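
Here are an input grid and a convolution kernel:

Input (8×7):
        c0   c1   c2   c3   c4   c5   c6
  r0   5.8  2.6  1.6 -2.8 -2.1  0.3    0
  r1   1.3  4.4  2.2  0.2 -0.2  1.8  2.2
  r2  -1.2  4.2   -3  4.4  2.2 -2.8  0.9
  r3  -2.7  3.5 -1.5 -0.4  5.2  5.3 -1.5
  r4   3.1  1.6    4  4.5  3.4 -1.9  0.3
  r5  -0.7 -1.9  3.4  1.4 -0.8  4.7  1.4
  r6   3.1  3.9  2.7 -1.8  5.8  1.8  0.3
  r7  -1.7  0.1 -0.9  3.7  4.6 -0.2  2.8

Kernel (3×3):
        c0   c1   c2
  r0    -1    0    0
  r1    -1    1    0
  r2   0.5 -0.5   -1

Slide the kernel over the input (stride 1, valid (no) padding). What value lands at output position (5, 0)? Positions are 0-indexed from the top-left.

The receptive field on the input at this output position is [-0.7 -1.9 3.4 / 3.1 3.9 2.7 / -1.7 0.1 -0.9]. Elementwise product with the kernel and sum: -0.7·-1 + 3.1·-1 + 3.9·1 + -1.7·0.5 + 0.1·-0.5 + -0.9·-1.

1.5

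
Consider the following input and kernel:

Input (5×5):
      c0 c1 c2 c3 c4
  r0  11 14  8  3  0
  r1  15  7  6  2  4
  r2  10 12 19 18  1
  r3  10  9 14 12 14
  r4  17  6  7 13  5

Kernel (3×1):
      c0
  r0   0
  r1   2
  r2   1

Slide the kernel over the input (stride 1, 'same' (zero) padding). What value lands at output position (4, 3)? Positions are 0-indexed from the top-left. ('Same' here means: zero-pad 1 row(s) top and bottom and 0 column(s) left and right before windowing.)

The receptive field on the zero-padded input at this output position is [12 / 13 / 0]. Elementwise product with the kernel and sum: 13·2 + 0·1.

26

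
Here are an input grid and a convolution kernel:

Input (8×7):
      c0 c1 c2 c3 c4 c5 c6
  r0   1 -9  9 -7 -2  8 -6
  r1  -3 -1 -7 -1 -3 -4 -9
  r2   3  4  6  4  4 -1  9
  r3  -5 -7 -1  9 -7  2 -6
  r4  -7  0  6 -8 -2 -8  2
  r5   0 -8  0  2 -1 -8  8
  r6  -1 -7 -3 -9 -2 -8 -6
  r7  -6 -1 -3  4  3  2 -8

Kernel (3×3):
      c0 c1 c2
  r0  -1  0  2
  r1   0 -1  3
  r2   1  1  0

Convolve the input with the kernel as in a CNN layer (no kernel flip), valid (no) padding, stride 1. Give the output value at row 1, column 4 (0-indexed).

8

The receptive field on the input at this output position is [-3 -4 -9 / 4 -1 9 / -7 2 -6]. Elementwise product with the kernel and sum: -3·-1 + -9·2 + -1·-1 + 9·3 + -7·1 + 2·1.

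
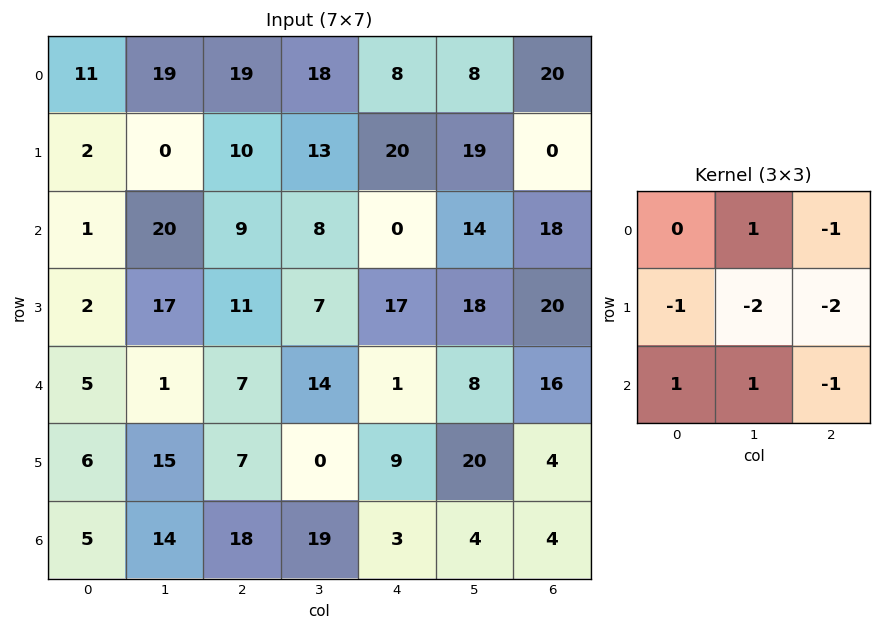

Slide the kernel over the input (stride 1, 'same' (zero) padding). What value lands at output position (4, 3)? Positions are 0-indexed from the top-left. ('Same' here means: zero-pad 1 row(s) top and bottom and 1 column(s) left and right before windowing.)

-49

The receptive field on the zero-padded input at this output position is [11 7 17 / 7 14 1 / 7 0 9]. Elementwise product with the kernel and sum: 7·1 + 17·-1 + 7·-1 + 14·-2 + 1·-2 + 7·1 + 0·1 + 9·-1.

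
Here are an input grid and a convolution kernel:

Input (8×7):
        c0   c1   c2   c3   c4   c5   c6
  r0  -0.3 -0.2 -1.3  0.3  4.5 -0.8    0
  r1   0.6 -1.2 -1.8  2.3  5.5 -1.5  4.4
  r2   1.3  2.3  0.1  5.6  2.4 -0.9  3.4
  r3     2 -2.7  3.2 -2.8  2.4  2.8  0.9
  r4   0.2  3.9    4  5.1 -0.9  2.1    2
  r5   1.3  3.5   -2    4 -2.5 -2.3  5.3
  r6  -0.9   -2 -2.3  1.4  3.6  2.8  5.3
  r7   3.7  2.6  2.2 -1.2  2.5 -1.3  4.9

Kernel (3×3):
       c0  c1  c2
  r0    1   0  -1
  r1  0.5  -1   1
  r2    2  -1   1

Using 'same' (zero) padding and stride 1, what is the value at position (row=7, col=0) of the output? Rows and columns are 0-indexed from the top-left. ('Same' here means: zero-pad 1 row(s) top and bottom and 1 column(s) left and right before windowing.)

The receptive field on the zero-padded input at this output position is [0 -0.9 -2 / 0 3.7 2.6 / 0 0 0]. Elementwise product with the kernel and sum: 0·1 + -2·-1 + 0·0.5 + 3.7·-1 + 2.6·1 + 0·2 + 0·-1 + 0·1.

0.9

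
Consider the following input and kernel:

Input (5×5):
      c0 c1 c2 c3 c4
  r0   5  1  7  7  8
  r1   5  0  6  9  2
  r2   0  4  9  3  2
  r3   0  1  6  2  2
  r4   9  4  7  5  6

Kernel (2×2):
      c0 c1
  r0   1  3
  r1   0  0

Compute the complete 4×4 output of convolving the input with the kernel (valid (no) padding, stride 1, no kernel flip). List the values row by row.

Output[0,0]: The receptive field on the input at this output position is [5 1 / 5 0]. Elementwise product with the kernel and sum: 5·1 + 1·3.

8 22 28 31
5 18 33 15
12 31 18 9
3 19 12 8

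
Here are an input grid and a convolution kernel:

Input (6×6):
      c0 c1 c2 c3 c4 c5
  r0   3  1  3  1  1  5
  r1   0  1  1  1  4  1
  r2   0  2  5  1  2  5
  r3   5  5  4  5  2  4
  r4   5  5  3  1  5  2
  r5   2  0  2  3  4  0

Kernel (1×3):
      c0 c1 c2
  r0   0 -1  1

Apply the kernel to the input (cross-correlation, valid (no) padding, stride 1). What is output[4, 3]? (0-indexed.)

-3

The receptive field on the input at this output position is [1 5 2]. Elementwise product with the kernel and sum: 5·-1 + 2·1.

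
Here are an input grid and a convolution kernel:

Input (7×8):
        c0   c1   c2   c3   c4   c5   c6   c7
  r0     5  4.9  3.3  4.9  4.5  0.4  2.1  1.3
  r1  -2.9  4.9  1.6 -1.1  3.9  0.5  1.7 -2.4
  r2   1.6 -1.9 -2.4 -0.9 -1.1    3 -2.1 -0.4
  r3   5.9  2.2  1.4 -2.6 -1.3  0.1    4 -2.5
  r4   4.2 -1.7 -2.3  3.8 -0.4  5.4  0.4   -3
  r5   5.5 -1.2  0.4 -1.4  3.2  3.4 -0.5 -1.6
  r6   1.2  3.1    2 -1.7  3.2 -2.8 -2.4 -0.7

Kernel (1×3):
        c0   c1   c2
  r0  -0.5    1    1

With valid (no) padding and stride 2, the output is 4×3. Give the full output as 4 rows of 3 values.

Output[0,0]: The receptive field on the input at this output position is [5 4.9 3.3]. Elementwise product with the kernel and sum: 5·-0.5 + 4.9·1 + 3.3·1.

5.7 7.75 0.25
-5.1 -0.8 1.45
-6.1 4.55 6
4.5 0.5 -6.8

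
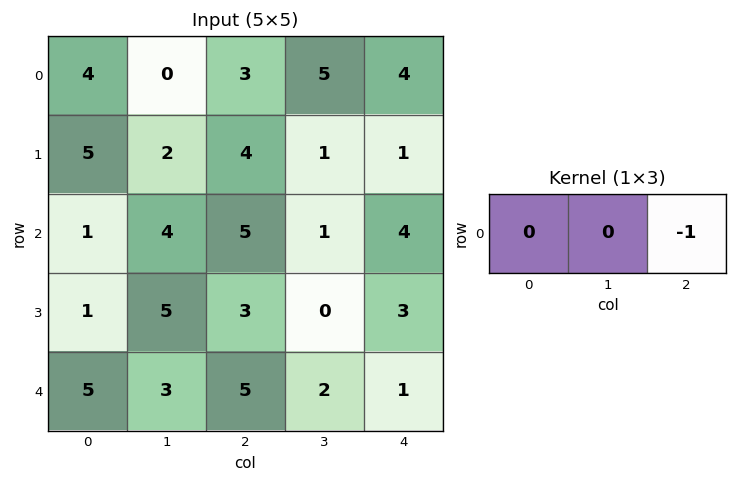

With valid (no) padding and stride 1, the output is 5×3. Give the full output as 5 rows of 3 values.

Output[0,0]: The receptive field on the input at this output position is [4 0 3]. Elementwise product with the kernel and sum: 3·-1.

-3 -5 -4
-4 -1 -1
-5 -1 -4
-3 0 -3
-5 -2 -1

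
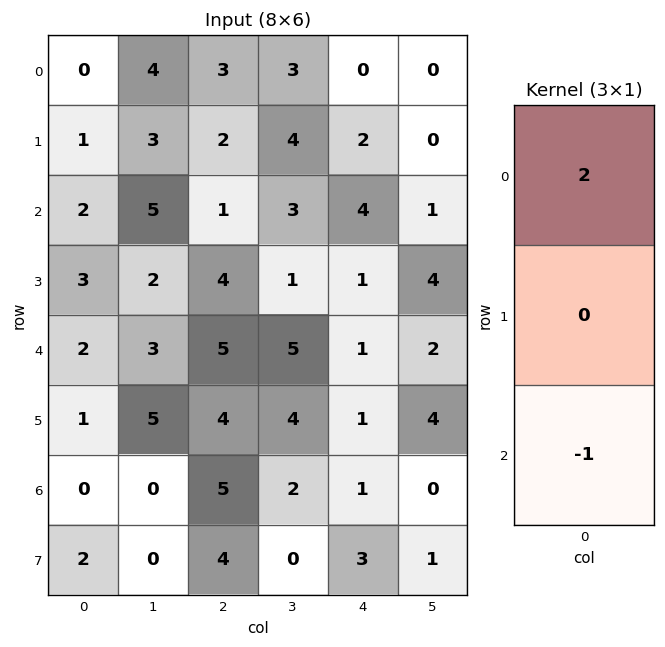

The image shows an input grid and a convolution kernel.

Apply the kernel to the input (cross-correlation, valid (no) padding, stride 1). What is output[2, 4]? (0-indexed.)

The receptive field on the input at this output position is [4 / 1 / 1]. Elementwise product with the kernel and sum: 4·2 + 1·-1.

7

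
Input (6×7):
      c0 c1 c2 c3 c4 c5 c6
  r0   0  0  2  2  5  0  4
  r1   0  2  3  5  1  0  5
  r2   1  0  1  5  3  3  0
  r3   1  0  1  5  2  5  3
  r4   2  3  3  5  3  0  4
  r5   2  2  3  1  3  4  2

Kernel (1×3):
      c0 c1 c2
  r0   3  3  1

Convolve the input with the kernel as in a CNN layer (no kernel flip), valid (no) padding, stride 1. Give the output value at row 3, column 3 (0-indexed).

The receptive field on the input at this output position is [5 2 5]. Elementwise product with the kernel and sum: 5·3 + 2·3 + 5·1.

26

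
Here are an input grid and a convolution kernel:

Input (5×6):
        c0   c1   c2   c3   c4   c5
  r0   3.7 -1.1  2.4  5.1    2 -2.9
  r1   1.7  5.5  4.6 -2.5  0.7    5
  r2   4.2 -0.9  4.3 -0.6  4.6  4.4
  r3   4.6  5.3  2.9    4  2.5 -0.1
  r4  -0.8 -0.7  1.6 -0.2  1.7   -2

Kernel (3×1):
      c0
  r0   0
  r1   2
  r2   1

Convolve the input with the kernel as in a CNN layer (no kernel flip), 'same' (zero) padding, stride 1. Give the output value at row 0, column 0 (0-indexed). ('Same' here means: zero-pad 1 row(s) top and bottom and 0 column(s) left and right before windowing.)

9.1

The receptive field on the zero-padded input at this output position is [0 / 3.7 / 1.7]. Elementwise product with the kernel and sum: 3.7·2 + 1.7·1.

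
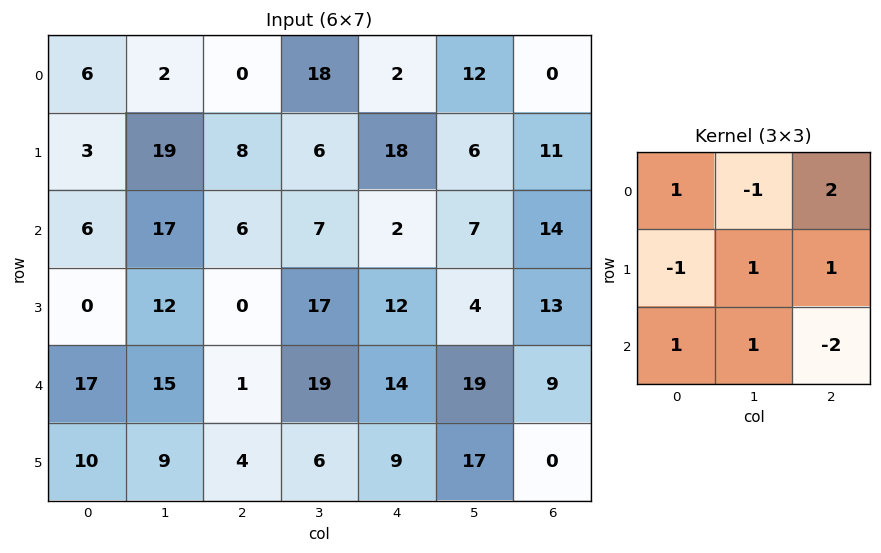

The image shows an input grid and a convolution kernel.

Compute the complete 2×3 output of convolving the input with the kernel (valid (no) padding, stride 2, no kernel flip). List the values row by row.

39 11 -30
43 24 43

Output[0,0]: The receptive field on the input at this output position is [6 2 0 / 3 19 8 / 6 17 6]. Elementwise product with the kernel and sum: 6·1 + 2·-1 + 0·2 + 3·-1 + 19·1 + 8·1 + 6·1 + 17·1 + 6·-2.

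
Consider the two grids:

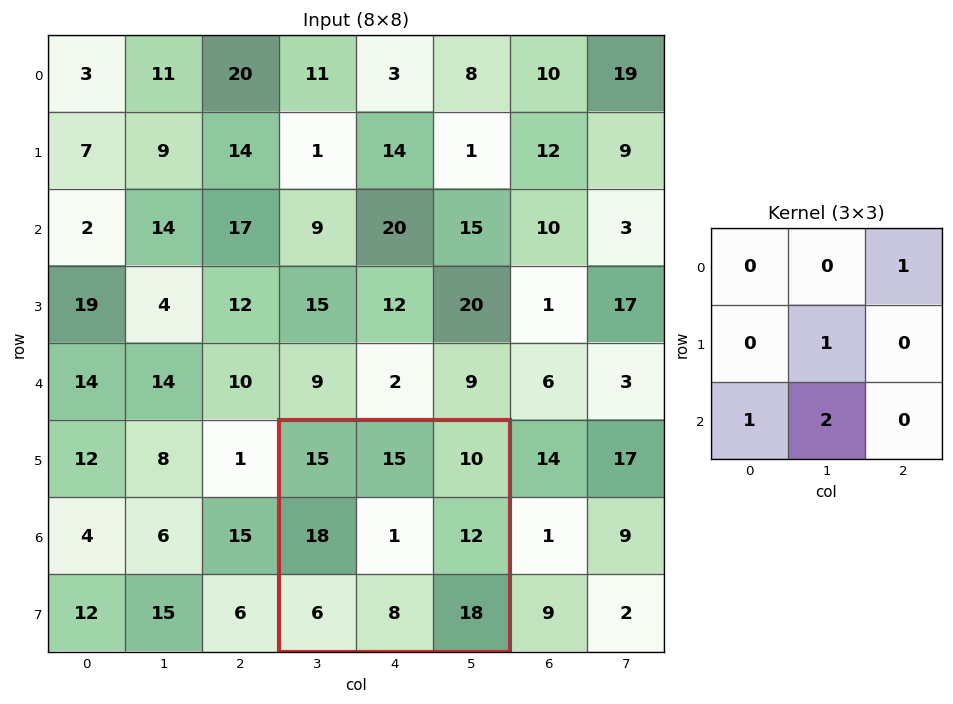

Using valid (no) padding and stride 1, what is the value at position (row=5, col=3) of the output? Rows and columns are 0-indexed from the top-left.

33

The receptive field on the input at this output position is [15 15 10 / 18 1 12 / 6 8 18]. Elementwise product with the kernel and sum: 10·1 + 1·1 + 6·1 + 8·2.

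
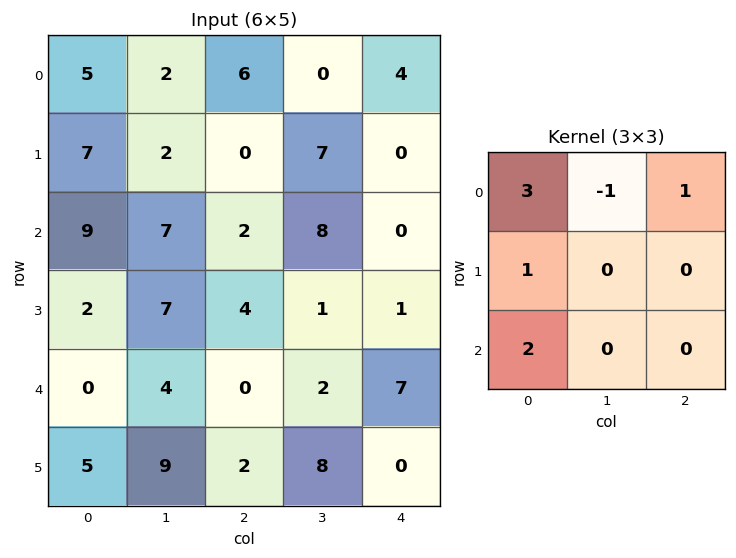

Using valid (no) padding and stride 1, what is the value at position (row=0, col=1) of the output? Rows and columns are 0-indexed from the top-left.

The receptive field on the input at this output position is [2 6 0 / 2 0 7 / 7 2 8]. Elementwise product with the kernel and sum: 2·3 + 6·-1 + 0·1 + 2·1 + 7·2.

16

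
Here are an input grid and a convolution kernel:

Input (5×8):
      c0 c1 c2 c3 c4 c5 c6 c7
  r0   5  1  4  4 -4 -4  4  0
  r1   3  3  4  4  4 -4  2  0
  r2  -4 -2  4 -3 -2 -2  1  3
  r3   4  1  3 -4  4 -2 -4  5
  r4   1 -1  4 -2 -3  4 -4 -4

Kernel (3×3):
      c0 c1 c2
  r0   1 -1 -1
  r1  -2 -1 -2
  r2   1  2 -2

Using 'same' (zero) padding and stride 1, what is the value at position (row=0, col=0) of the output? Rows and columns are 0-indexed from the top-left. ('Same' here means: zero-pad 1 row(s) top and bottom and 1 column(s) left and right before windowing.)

The receptive field on the zero-padded input at this output position is [0 0 0 / 0 5 1 / 0 3 3]. Elementwise product with the kernel and sum: 0·1 + 0·-1 + 0·-1 + 0·-2 + 5·-1 + 1·-2 + 0·1 + 3·2 + 3·-2.

-7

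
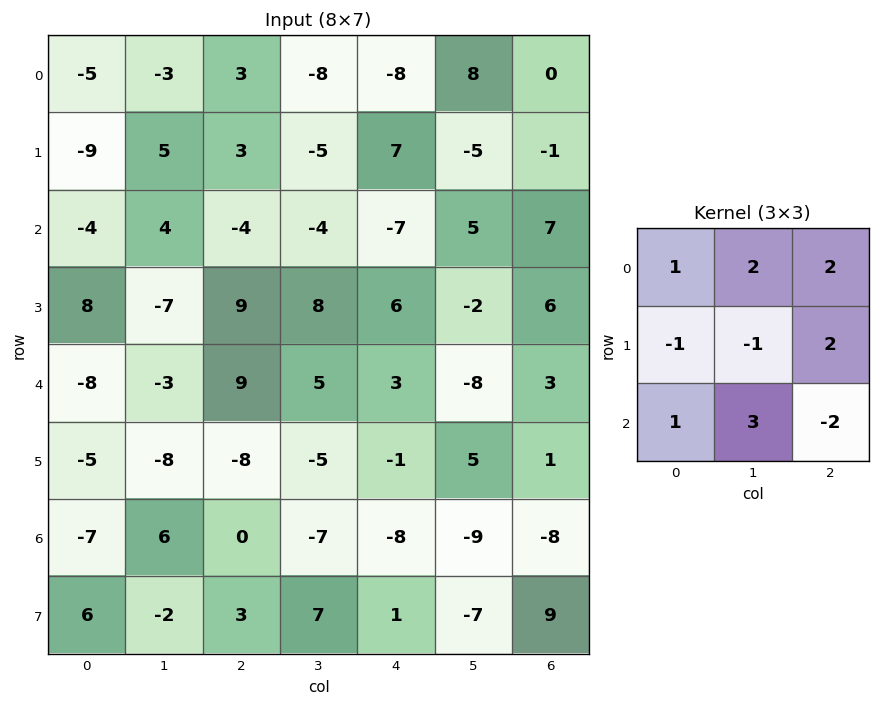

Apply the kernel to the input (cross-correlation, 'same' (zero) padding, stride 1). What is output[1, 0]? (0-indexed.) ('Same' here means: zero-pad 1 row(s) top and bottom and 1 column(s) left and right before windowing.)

-17

The receptive field on the zero-padded input at this output position is [0 -5 -3 / 0 -9 5 / 0 -4 4]. Elementwise product with the kernel and sum: 0·1 + -5·2 + -3·2 + 0·-1 + -9·-1 + 5·2 + 0·1 + -4·3 + 4·-2.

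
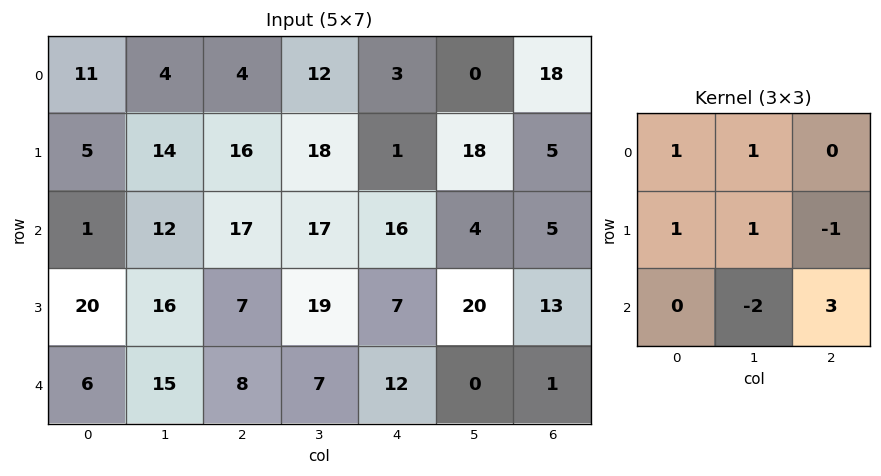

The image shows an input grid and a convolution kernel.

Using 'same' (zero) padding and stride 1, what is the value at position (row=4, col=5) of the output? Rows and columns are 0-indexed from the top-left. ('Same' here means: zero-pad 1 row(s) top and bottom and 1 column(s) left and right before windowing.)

38

The receptive field on the zero-padded input at this output position is [7 20 13 / 12 0 1 / 0 0 0]. Elementwise product with the kernel and sum: 7·1 + 20·1 + 12·1 + 0·1 + 1·-1 + 0·-2 + 0·3.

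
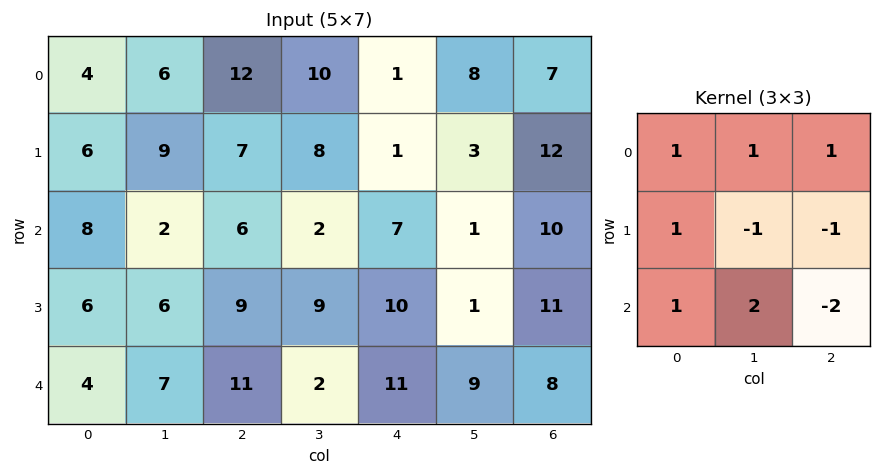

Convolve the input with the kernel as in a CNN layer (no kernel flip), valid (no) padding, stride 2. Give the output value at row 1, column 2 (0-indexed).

The receptive field on the input at this output position is [7 1 10 / 10 1 11 / 11 9 8]. Elementwise product with the kernel and sum: 7·1 + 1·1 + 10·1 + 10·1 + 1·-1 + 11·-1 + 11·1 + 9·2 + 8·-2.

29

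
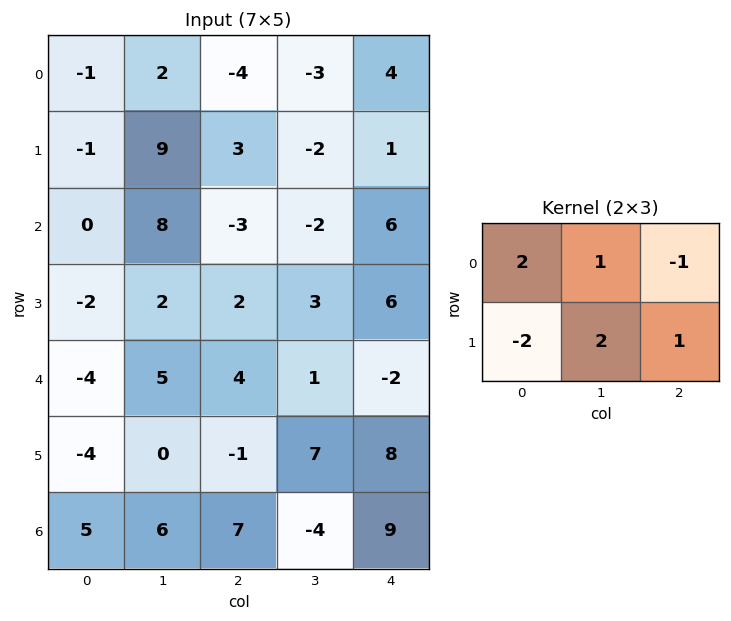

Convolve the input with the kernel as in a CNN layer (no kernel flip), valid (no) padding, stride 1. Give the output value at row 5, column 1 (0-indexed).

The receptive field on the input at this output position is [0 -1 7 / 6 7 -4]. Elementwise product with the kernel and sum: 0·2 + -1·1 + 7·-1 + 6·-2 + 7·2 + -4·1.

-10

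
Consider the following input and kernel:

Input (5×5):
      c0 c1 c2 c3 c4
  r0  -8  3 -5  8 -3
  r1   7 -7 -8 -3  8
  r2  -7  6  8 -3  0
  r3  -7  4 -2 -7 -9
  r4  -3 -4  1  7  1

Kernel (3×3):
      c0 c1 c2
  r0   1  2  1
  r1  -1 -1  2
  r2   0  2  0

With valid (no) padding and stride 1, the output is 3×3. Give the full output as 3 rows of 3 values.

Output[0,0]: The receptive field on the input at this output position is [-8 3 -5 / 7 -7 -8 / -7 6 8]. Elementwise product with the kernel and sum: -8·1 + 3·2 + -5·1 + 7·-1 + -7·-1 + -8·2 + 6·2.

-11 26 29
10 -50 -25
4 5 7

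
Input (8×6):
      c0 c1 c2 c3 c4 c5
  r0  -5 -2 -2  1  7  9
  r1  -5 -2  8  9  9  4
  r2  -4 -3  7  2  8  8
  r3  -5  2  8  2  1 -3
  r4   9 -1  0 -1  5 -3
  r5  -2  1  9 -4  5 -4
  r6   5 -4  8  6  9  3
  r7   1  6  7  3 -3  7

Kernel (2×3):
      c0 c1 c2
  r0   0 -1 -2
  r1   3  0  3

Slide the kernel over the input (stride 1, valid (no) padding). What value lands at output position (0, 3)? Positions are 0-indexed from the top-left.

The receptive field on the input at this output position is [1 7 9 / 9 9 4]. Elementwise product with the kernel and sum: 7·-1 + 9·-2 + 9·3 + 4·3.

14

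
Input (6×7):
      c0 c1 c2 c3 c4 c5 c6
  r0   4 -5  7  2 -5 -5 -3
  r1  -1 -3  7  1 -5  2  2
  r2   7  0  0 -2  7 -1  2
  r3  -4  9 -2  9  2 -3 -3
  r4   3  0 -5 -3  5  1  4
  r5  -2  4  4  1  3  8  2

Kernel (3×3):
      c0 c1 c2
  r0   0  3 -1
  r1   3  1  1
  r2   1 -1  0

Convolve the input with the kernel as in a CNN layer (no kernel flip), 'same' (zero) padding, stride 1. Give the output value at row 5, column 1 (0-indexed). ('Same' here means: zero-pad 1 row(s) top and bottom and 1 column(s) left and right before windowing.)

7

The receptive field on the zero-padded input at this output position is [3 0 -5 / -2 4 4 / 0 0 0]. Elementwise product with the kernel and sum: 0·3 + -5·-1 + -2·3 + 4·1 + 4·1 + 0·1 + 0·-1.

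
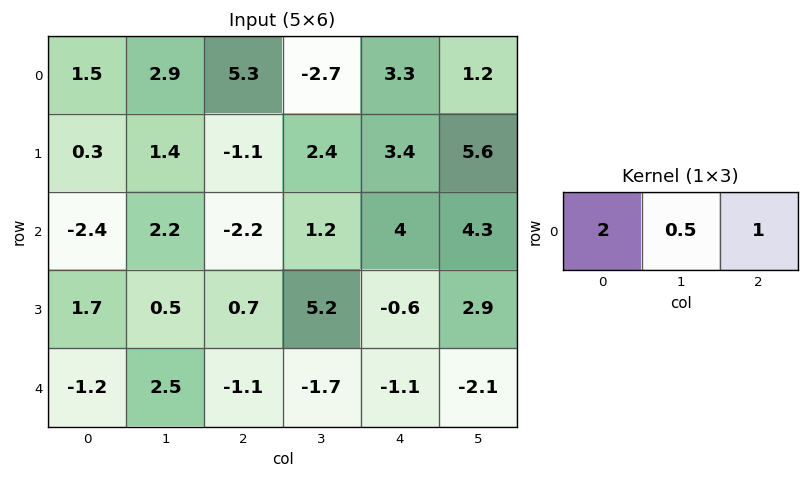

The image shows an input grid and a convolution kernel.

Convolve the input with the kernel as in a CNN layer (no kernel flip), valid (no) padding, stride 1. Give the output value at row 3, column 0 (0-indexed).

4.35

The receptive field on the input at this output position is [1.7 0.5 0.7]. Elementwise product with the kernel and sum: 1.7·2 + 0.5·0.5 + 0.7·1.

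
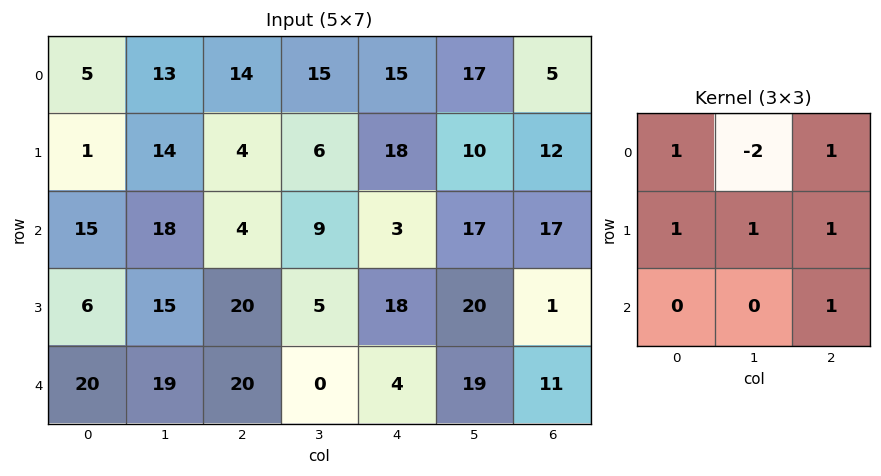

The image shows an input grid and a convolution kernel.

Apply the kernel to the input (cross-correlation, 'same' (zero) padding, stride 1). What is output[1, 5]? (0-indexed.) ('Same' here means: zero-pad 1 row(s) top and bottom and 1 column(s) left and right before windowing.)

43

The receptive field on the zero-padded input at this output position is [15 17 5 / 18 10 12 / 3 17 17]. Elementwise product with the kernel and sum: 15·1 + 17·-2 + 5·1 + 18·1 + 10·1 + 12·1 + 17·1.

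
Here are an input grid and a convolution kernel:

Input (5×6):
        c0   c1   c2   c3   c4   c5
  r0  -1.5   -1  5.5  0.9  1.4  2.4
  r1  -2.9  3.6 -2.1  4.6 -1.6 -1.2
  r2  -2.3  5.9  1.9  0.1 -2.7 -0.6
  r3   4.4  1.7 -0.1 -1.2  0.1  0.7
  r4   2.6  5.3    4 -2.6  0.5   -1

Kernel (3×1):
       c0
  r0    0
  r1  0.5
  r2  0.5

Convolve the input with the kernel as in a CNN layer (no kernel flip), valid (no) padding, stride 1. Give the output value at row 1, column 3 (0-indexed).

-0.55

The receptive field on the input at this output position is [4.6 / 0.1 / -1.2]. Elementwise product with the kernel and sum: 0.1·0.5 + -1.2·0.5.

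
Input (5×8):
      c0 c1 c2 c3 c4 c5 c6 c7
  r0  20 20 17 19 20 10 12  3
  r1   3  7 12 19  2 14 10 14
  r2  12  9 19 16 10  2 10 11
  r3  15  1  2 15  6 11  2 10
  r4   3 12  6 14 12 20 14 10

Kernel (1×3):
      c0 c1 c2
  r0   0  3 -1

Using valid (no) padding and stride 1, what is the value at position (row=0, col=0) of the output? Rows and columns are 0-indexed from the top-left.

43

The receptive field on the input at this output position is [20 20 17]. Elementwise product with the kernel and sum: 20·3 + 17·-1.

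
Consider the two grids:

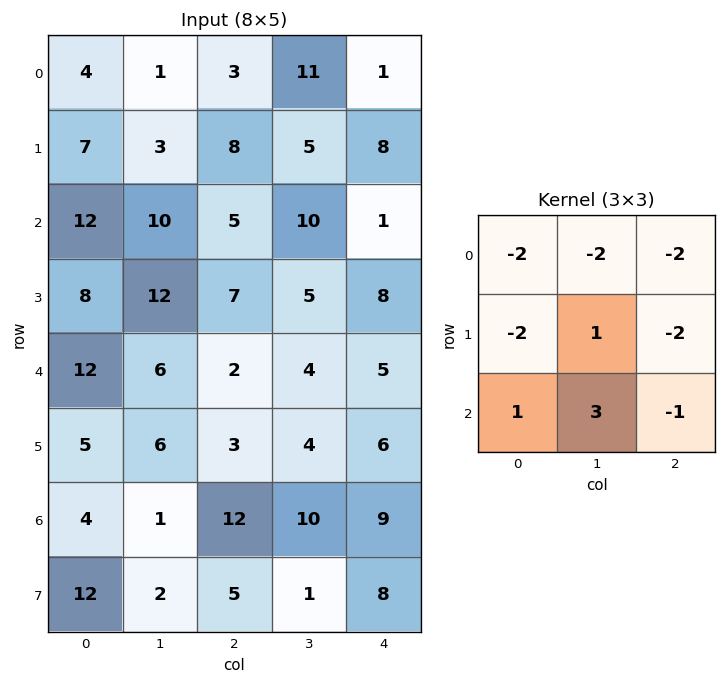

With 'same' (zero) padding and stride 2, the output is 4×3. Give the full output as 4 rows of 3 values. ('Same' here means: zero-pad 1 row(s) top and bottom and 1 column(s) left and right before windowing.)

20 1 8
-16 -39 -16
-31 -55 -7
14 -20 -6

Output[0,0]: The receptive field on the zero-padded input at this output position is [0 0 0 / 0 4 1 / 0 7 3]. Elementwise product with the kernel and sum: 0·-2 + 0·-2 + 0·-2 + 0·-2 + 4·1 + 1·-2 + 0·1 + 7·3 + 3·-1.
Output[0,1]: The receptive field on the zero-padded input at this output position is [0 0 0 / 1 3 11 / 3 8 5]. Elementwise product with the kernel and sum: 0·-2 + 0·-2 + 0·-2 + 1·-2 + 3·1 + 11·-2 + 3·1 + 8·3 + 5·-1.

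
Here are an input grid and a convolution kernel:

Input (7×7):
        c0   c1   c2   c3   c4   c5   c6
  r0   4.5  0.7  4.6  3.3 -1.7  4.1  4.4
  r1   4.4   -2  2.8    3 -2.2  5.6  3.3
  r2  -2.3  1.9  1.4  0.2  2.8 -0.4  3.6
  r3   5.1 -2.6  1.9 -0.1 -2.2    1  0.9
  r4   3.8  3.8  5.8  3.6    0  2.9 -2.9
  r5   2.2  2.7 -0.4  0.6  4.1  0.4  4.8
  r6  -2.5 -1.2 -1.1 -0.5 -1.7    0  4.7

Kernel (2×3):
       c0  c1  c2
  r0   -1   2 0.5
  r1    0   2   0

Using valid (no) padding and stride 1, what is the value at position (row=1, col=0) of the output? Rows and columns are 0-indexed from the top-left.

The receptive field on the input at this output position is [4.4 -2 2.8 / -2.3 1.9 1.4]. Elementwise product with the kernel and sum: 4.4·-1 + -2·2 + 2.8·0.5 + 1.9·2.

-3.2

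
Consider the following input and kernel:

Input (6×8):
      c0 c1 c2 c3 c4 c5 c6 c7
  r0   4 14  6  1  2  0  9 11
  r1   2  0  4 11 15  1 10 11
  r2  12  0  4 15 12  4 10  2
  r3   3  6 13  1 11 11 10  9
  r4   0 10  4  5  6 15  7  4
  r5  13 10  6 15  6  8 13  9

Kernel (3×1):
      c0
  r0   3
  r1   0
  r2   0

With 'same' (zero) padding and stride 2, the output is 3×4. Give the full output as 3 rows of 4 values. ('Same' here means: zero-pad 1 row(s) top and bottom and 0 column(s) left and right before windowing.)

0 0 0 0
6 12 45 30
9 39 33 30

Output[0,0]: The receptive field on the zero-padded input at this output position is [0 / 4 / 2]. Elementwise product with the kernel and sum: 0·3.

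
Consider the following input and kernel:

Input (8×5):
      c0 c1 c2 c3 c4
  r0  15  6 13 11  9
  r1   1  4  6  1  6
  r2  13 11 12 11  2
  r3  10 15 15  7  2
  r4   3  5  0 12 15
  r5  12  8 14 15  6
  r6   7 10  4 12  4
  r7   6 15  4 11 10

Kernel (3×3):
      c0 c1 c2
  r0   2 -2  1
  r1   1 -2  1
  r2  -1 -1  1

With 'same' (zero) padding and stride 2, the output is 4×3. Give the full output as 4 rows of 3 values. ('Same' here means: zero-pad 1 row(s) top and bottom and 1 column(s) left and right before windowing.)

-21 -18 -14
-8 -28 -12
-10 17 -29
-11 9 1

Output[0,0]: The receptive field on the zero-padded input at this output position is [0 0 0 / 0 15 6 / 0 1 4]. Elementwise product with the kernel and sum: 0·2 + 0·-2 + 0·1 + 0·1 + 15·-2 + 6·1 + 0·-1 + 1·-1 + 4·1.
Output[0,1]: The receptive field on the zero-padded input at this output position is [0 0 0 / 6 13 11 / 4 6 1]. Elementwise product with the kernel and sum: 0·2 + 0·-2 + 0·1 + 6·1 + 13·-2 + 11·1 + 4·-1 + 6·-1 + 1·1.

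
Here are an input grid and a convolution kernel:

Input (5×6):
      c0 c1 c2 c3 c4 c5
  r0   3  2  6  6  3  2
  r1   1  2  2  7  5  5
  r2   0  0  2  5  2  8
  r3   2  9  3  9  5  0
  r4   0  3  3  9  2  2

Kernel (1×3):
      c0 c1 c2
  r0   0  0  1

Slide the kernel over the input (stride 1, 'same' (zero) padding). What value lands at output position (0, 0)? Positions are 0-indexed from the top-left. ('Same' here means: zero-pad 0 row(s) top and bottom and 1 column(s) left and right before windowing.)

2

The receptive field on the zero-padded input at this output position is [0 3 2]. Elementwise product with the kernel and sum: 2·1.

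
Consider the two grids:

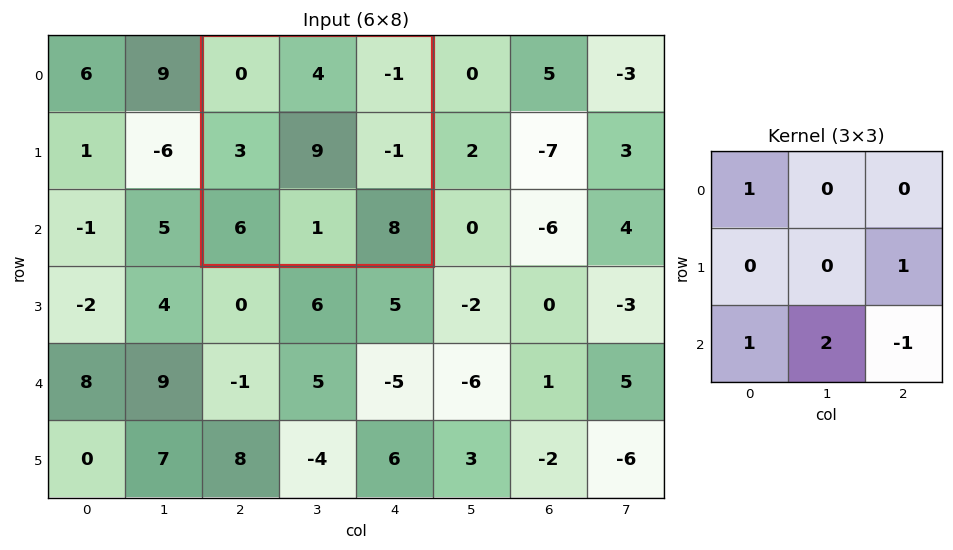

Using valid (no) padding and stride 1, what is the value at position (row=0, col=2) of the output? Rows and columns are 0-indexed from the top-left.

-1

The receptive field on the input at this output position is [0 4 -1 / 3 9 -1 / 6 1 8]. Elementwise product with the kernel and sum: 0·1 + -1·1 + 6·1 + 1·2 + 8·-1.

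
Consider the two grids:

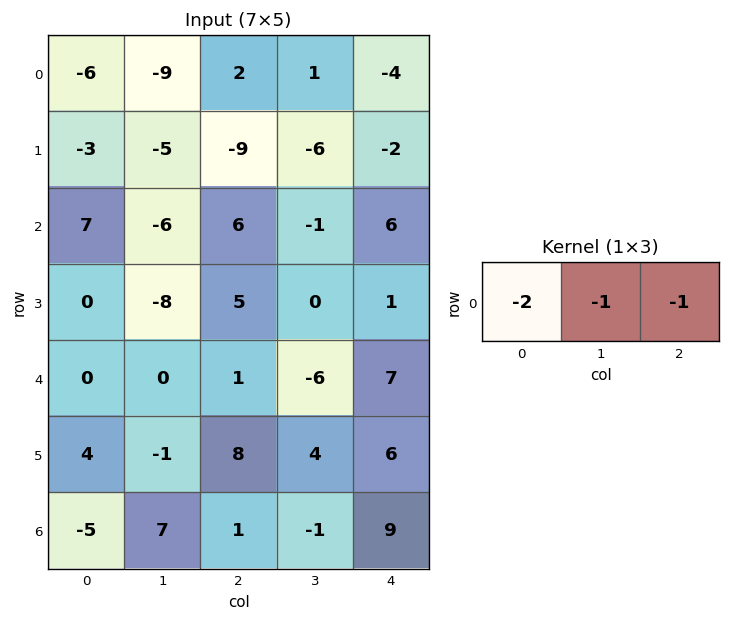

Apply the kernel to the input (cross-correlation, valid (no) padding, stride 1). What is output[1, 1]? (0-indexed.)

25

The receptive field on the input at this output position is [-5 -9 -6]. Elementwise product with the kernel and sum: -5·-2 + -9·-1 + -6·-1.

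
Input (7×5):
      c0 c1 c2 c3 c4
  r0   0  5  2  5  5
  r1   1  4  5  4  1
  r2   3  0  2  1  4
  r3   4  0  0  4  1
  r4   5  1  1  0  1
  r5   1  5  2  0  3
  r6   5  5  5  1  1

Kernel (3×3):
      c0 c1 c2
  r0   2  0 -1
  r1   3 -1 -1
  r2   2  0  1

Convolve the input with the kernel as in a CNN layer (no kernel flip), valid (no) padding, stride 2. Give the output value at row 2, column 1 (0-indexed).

15

The receptive field on the input at this output position is [1 0 1 / 2 0 3 / 5 1 1]. Elementwise product with the kernel and sum: 1·2 + 1·-1 + 2·3 + 0·-1 + 3·-1 + 5·2 + 1·1.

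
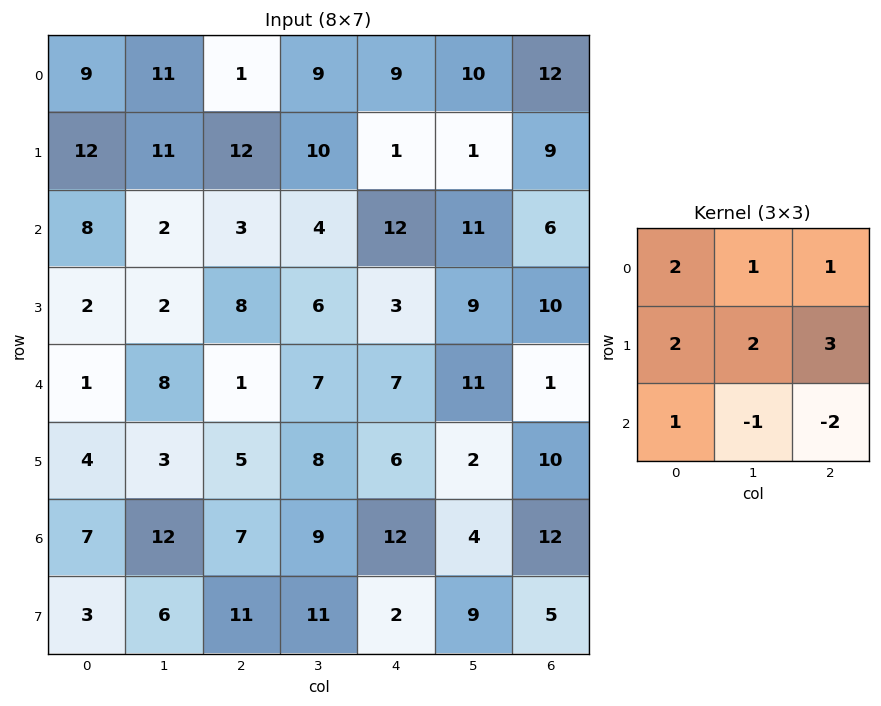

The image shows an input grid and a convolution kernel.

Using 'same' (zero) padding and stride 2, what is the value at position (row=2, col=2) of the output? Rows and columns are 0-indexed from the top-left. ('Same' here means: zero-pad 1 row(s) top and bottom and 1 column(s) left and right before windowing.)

83

The receptive field on the zero-padded input at this output position is [6 3 9 / 7 7 11 / 8 6 2]. Elementwise product with the kernel and sum: 6·2 + 3·1 + 9·1 + 7·2 + 7·2 + 11·3 + 8·1 + 6·-1 + 2·-2.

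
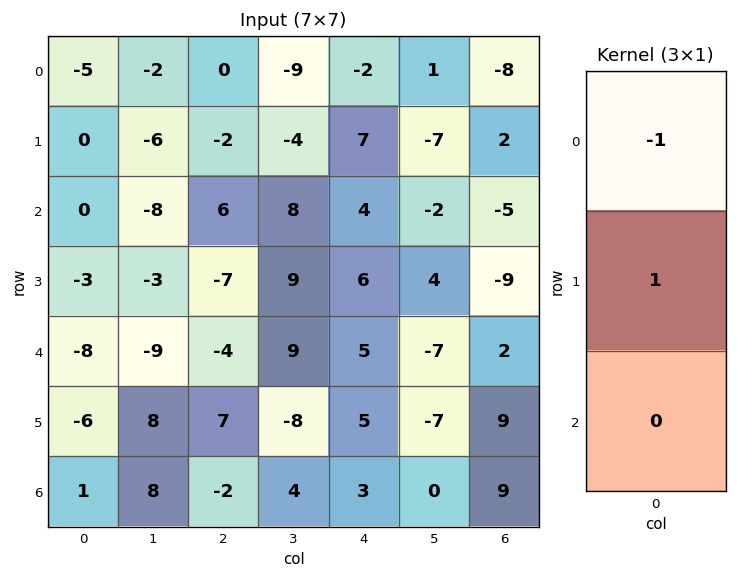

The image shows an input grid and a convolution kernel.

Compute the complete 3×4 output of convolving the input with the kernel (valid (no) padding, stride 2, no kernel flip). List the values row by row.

Output[0,0]: The receptive field on the input at this output position is [-5 / 0 / 0]. Elementwise product with the kernel and sum: -5·-1 + 0·1.

5 -2 9 10
-3 -13 2 -4
2 11 0 7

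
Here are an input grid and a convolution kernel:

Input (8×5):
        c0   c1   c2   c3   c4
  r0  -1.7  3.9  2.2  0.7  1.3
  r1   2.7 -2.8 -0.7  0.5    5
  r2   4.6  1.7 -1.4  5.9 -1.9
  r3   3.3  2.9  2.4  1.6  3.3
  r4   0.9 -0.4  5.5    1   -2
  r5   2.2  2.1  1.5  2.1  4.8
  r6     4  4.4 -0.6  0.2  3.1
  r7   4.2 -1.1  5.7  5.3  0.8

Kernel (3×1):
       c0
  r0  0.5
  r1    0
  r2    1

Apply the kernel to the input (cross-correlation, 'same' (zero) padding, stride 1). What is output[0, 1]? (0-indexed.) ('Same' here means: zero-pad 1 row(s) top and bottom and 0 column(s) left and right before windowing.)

The receptive field on the zero-padded input at this output position is [0 / 3.9 / -2.8]. Elementwise product with the kernel and sum: 0·0.5 + -2.8·1.

-2.8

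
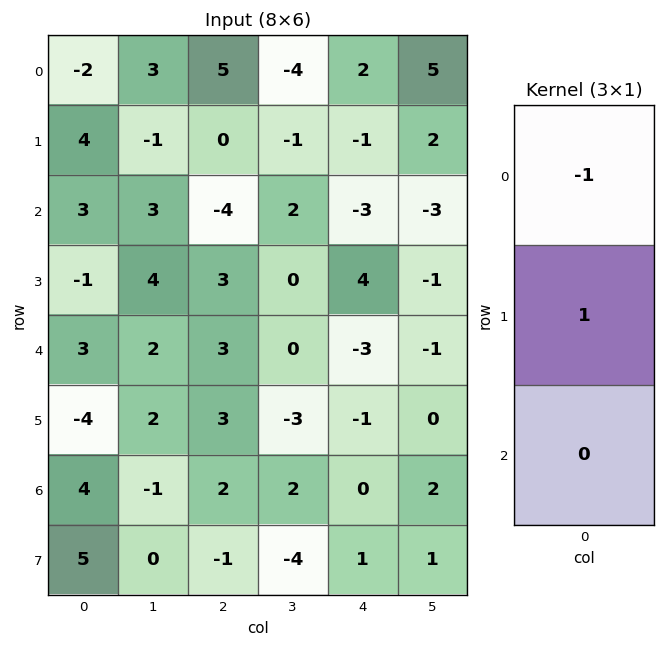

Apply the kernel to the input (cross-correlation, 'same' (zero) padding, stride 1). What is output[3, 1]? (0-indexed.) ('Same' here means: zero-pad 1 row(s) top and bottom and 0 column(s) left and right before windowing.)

1

The receptive field on the zero-padded input at this output position is [3 / 4 / 2]. Elementwise product with the kernel and sum: 3·-1 + 4·1.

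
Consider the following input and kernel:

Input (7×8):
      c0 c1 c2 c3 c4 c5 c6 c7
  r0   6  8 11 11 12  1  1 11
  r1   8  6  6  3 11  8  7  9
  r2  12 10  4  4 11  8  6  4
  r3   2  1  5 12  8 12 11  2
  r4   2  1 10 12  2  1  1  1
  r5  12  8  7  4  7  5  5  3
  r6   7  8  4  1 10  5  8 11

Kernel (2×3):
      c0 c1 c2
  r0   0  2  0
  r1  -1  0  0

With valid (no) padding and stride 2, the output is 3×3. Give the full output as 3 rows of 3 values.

Output[0,0]: The receptive field on the input at this output position is [6 8 11 / 8 6 6]. Elementwise product with the kernel and sum: 8·2 + 8·-1.
Output[0,1]: The receptive field on the input at this output position is [11 11 12 / 6 3 11]. Elementwise product with the kernel and sum: 11·2 + 6·-1.

8 16 -9
18 3 8
-10 17 -5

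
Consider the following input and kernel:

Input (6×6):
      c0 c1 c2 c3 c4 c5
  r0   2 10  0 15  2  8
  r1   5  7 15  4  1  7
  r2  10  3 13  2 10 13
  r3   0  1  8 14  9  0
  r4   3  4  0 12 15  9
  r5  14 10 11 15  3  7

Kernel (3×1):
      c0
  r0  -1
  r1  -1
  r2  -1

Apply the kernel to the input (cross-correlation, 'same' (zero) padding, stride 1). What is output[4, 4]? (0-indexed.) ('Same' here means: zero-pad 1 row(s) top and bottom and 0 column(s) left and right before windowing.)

The receptive field on the zero-padded input at this output position is [9 / 15 / 3]. Elementwise product with the kernel and sum: 9·-1 + 15·-1 + 3·-1.

-27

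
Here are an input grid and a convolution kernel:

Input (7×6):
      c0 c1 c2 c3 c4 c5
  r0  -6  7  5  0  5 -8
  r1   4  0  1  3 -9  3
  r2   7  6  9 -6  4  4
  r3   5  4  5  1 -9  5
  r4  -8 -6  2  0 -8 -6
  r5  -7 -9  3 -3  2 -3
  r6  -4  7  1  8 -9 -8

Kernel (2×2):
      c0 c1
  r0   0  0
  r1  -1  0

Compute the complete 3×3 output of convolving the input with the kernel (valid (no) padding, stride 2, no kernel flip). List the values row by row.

Output[0,0]: The receptive field on the input at this output position is [-6 7 / 4 0]. Elementwise product with the kernel and sum: 4·-1.
Output[0,1]: The receptive field on the input at this output position is [5 0 / 1 3]. Elementwise product with the kernel and sum: 1·-1.

-4 -1 9
-5 -5 9
7 -3 -2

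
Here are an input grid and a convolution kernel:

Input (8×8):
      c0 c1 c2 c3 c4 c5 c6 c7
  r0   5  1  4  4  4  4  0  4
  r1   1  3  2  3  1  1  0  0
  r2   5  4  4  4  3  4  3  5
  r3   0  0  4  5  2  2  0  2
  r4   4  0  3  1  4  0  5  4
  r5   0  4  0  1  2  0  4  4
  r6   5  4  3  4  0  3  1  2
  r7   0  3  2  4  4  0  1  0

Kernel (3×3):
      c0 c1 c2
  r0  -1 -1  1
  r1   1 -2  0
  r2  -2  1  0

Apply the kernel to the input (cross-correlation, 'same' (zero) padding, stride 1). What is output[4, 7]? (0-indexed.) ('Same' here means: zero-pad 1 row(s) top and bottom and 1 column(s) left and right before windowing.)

The receptive field on the zero-padded input at this output position is [0 2 0 / 5 4 0 / 4 4 0]. Elementwise product with the kernel and sum: 0·-1 + 2·-1 + 0·1 + 5·1 + 4·-2 + 4·-2 + 4·1.

-9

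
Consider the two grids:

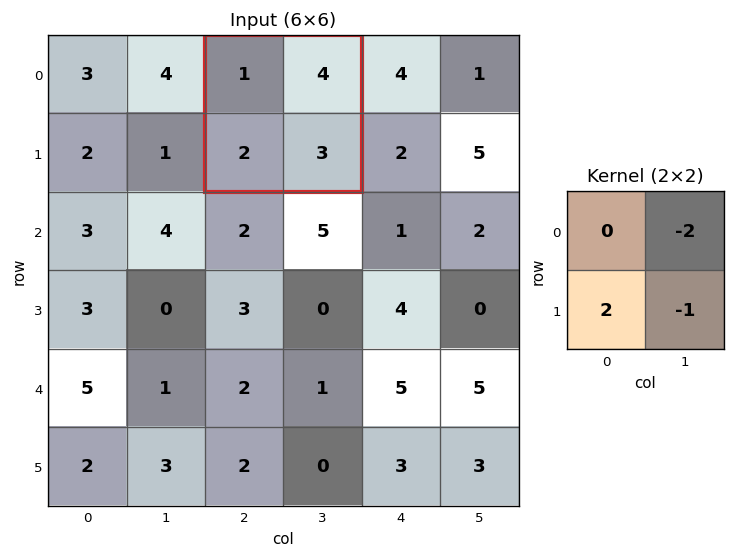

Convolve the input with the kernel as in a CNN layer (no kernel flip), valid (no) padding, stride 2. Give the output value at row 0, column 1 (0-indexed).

-7

The receptive field on the input at this output position is [1 4 / 2 3]. Elementwise product with the kernel and sum: 4·-2 + 2·2 + 3·-1.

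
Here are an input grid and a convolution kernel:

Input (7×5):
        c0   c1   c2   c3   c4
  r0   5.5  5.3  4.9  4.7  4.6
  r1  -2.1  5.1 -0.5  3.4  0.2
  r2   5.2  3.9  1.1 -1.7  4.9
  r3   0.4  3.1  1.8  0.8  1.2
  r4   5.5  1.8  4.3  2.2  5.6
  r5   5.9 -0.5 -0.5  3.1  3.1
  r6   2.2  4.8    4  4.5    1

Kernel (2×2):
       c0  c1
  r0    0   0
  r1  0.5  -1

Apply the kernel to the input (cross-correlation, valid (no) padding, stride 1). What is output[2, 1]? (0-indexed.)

The receptive field on the input at this output position is [3.9 1.1 / 3.1 1.8]. Elementwise product with the kernel and sum: 3.1·0.5 + 1.8·-1.

-0.25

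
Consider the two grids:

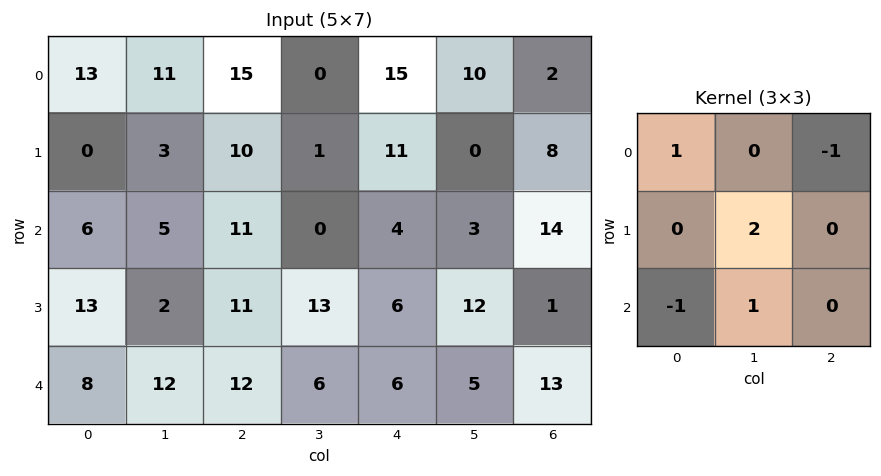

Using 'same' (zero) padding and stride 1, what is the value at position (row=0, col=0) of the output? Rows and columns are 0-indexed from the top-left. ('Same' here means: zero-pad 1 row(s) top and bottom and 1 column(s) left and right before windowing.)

The receptive field on the zero-padded input at this output position is [0 0 0 / 0 13 11 / 0 0 3]. Elementwise product with the kernel and sum: 0·1 + 0·-1 + 13·2 + 0·-1 + 0·1.

26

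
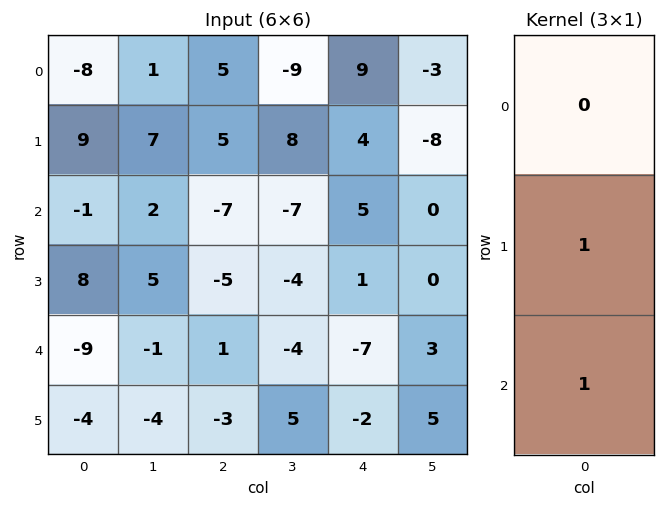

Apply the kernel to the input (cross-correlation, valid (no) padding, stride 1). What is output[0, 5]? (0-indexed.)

-8

The receptive field on the input at this output position is [-3 / -8 / 0]. Elementwise product with the kernel and sum: -8·1 + 0·1.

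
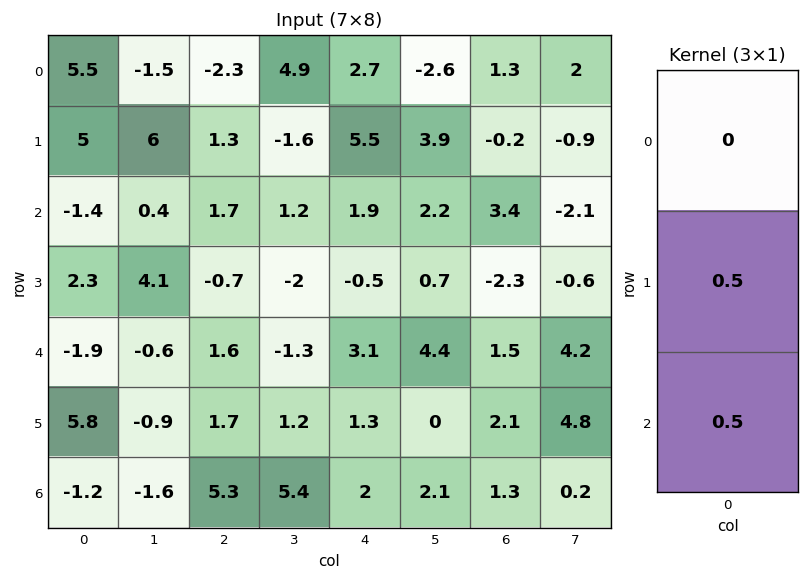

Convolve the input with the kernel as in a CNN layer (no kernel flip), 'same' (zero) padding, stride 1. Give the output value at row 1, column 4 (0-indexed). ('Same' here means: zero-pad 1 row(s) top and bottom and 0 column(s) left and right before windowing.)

The receptive field on the zero-padded input at this output position is [2.7 / 5.5 / 1.9]. Elementwise product with the kernel and sum: 5.5·0.5 + 1.9·0.5.

3.7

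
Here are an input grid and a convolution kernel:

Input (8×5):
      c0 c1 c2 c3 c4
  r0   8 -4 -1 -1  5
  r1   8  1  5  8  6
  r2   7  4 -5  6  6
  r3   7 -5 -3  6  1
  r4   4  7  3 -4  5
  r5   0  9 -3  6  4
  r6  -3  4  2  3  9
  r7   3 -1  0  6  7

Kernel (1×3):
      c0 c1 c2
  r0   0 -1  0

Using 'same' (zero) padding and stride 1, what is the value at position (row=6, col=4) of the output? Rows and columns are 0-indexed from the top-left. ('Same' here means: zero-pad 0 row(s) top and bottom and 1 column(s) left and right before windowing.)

-9

The receptive field on the zero-padded input at this output position is [3 9 0]. Elementwise product with the kernel and sum: 9·-1.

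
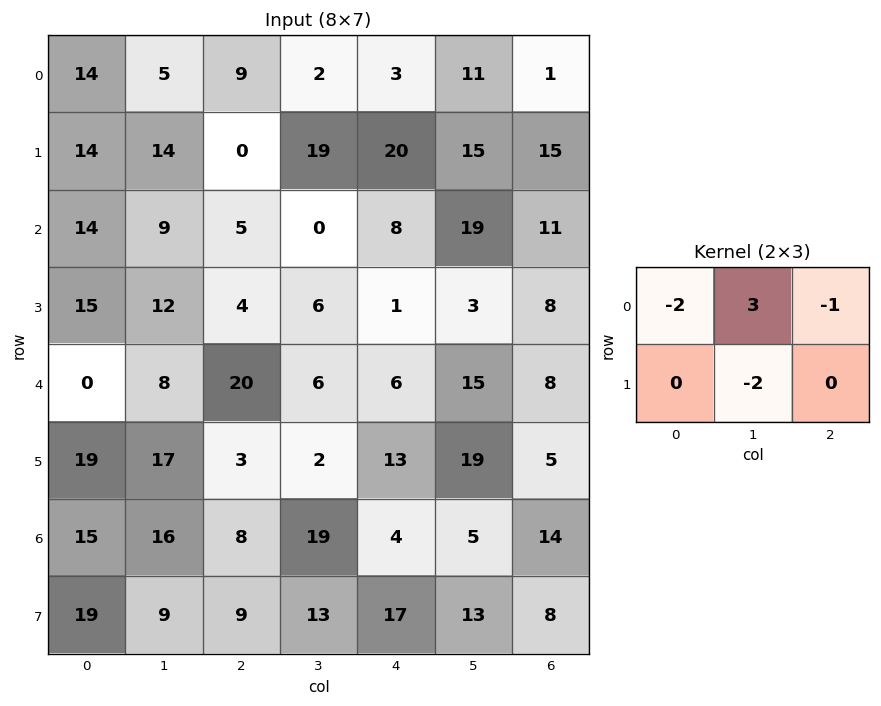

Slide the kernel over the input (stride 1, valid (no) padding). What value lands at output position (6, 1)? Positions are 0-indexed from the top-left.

The receptive field on the input at this output position is [16 8 19 / 9 9 13]. Elementwise product with the kernel and sum: 16·-2 + 8·3 + 19·-1 + 9·-2.

-45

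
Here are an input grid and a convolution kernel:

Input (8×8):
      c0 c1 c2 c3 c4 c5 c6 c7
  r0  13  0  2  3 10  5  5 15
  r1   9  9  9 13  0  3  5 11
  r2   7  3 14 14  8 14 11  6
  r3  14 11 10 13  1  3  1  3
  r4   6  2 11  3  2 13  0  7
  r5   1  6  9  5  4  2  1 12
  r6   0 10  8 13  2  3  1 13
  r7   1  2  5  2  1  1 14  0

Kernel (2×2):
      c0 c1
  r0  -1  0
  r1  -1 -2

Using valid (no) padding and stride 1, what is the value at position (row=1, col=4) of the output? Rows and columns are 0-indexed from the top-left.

The receptive field on the input at this output position is [0 3 / 8 14]. Elementwise product with the kernel and sum: 0·-1 + 8·-1 + 14·-2.

-36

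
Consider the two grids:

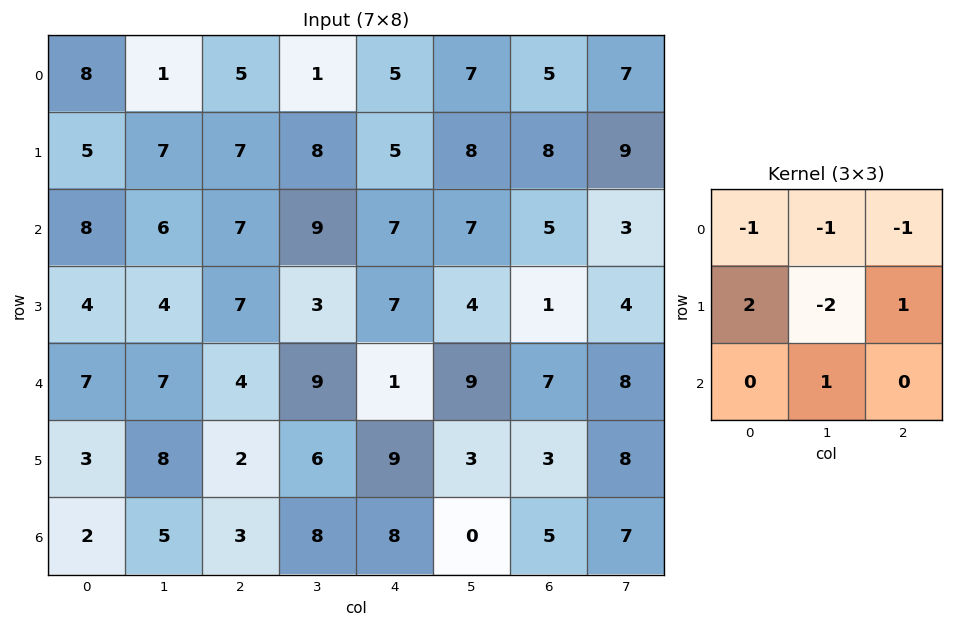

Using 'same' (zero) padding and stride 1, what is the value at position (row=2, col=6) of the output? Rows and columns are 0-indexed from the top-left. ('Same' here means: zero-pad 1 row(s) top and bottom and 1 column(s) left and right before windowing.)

The receptive field on the zero-padded input at this output position is [8 8 9 / 7 5 3 / 4 1 4]. Elementwise product with the kernel and sum: 8·-1 + 8·-1 + 9·-1 + 7·2 + 5·-2 + 3·1 + 1·1.

-17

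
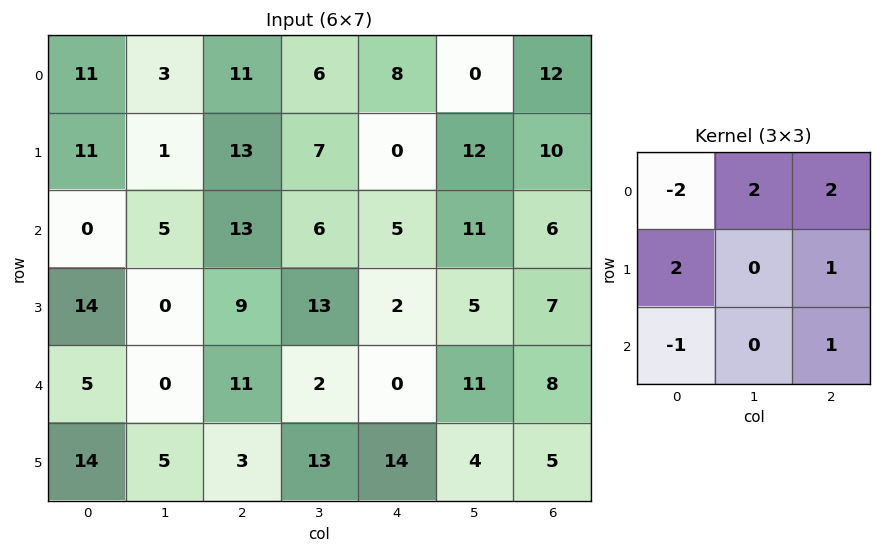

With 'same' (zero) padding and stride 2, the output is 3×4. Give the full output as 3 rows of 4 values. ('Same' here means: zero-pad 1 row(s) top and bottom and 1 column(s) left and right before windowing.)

Output[0,0]: The receptive field on the zero-padded input at this output position is [0 0 0 / 0 11 3 / 0 11 1]. Elementwise product with the kernel and sum: 0·-2 + 0·2 + 0·2 + 0·2 + 3·1 + 0·-1 + 1·1.

4 18 17 -12
29 67 25 13
33 54 -6 22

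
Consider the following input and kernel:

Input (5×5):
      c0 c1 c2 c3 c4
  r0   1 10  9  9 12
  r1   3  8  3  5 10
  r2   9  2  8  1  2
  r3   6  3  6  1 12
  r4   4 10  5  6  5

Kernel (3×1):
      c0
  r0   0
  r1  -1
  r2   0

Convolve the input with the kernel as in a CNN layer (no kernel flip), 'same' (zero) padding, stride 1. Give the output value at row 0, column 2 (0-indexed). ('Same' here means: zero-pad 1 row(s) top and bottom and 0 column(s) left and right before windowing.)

The receptive field on the zero-padded input at this output position is [0 / 9 / 3]. Elementwise product with the kernel and sum: 9·-1.

-9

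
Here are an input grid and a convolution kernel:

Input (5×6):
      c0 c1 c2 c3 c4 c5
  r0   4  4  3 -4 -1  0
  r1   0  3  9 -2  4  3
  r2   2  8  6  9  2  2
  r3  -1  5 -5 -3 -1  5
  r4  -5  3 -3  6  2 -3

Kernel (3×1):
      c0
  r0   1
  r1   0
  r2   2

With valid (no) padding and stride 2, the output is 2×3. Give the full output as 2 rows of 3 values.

8 15 3
-8 0 6

Output[0,0]: The receptive field on the input at this output position is [4 / 0 / 2]. Elementwise product with the kernel and sum: 4·1 + 2·2.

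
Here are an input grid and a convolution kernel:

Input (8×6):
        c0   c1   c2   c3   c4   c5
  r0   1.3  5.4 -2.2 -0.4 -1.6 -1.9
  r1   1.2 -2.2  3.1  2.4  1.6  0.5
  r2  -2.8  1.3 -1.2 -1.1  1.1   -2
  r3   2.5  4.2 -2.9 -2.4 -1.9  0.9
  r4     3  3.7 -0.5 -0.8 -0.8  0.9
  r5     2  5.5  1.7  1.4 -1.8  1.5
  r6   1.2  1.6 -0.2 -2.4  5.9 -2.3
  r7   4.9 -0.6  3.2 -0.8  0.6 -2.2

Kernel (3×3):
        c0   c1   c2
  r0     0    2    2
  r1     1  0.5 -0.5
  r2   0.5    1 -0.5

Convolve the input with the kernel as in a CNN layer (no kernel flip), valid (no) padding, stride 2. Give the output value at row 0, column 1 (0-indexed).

The receptive field on the input at this output position is [-2.2 -0.4 -1.6 / 3.1 2.4 1.6 / -1.2 -1.1 1.1]. Elementwise product with the kernel and sum: -0.4·2 + -1.6·2 + 3.1·1 + 2.4·0.5 + 1.6·-0.5 + -1.2·0.5 + -1.1·1 + 1.1·-0.5.

-2.75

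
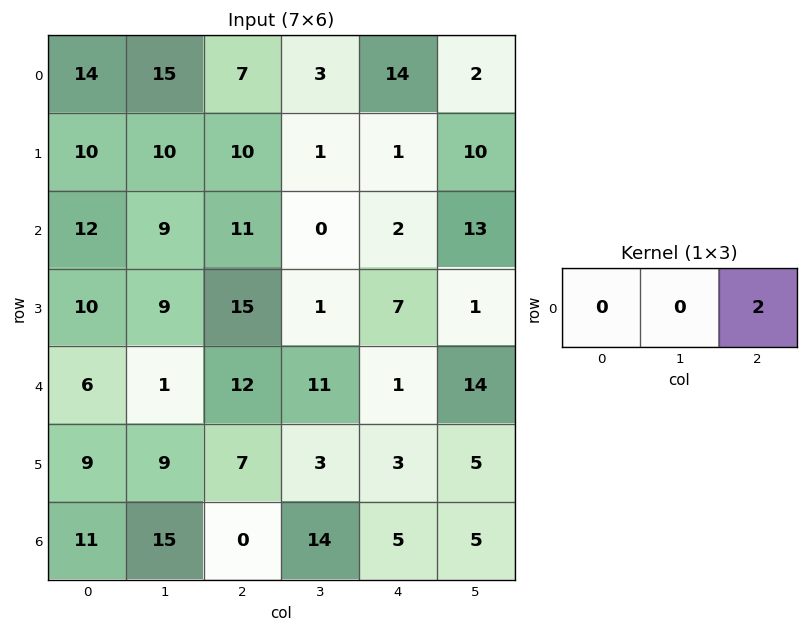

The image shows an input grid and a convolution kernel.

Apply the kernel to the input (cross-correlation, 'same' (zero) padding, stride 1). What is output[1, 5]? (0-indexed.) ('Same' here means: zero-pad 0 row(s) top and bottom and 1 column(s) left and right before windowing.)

0

The receptive field on the zero-padded input at this output position is [1 10 0]. Elementwise product with the kernel and sum: 0·2.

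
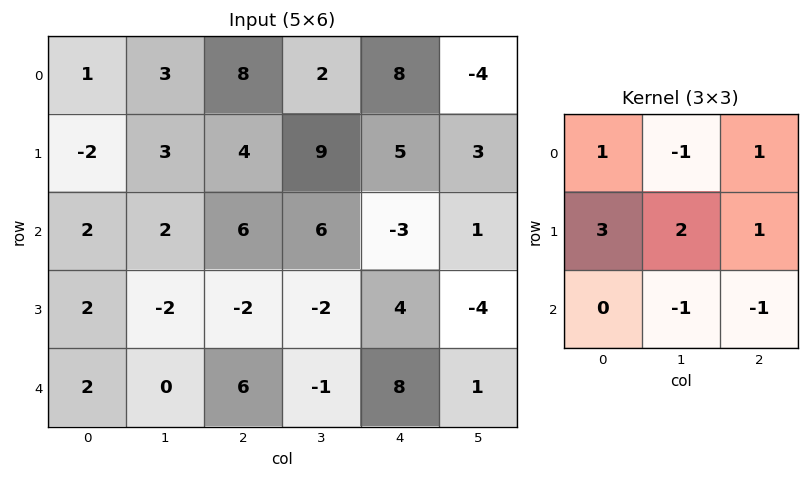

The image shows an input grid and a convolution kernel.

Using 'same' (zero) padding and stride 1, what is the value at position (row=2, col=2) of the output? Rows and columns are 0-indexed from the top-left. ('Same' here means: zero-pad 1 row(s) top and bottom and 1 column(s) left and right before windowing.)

The receptive field on the zero-padded input at this output position is [3 4 9 / 2 6 6 / -2 -2 -2]. Elementwise product with the kernel and sum: 3·1 + 4·-1 + 9·1 + 2·3 + 6·2 + 6·1 + -2·-1 + -2·-1.

36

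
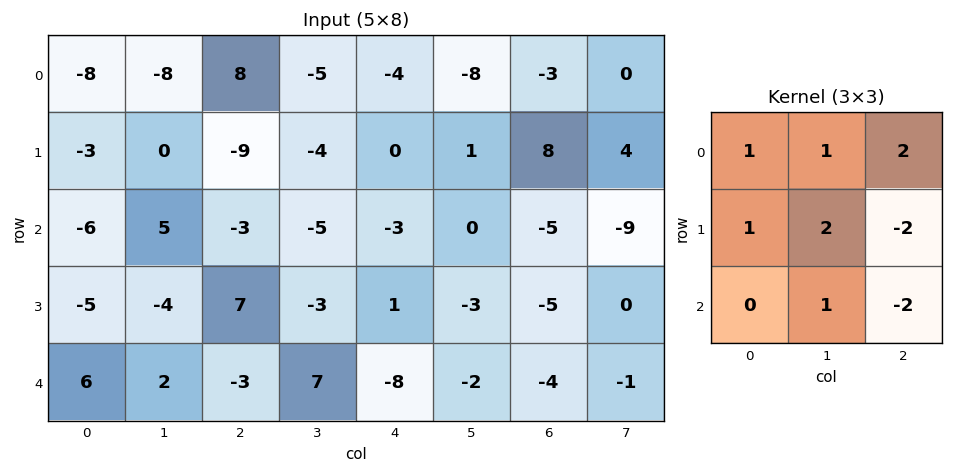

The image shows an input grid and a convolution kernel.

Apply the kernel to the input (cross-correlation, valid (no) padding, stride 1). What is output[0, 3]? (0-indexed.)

The receptive field on the input at this output position is [-5 -4 -8 / -4 0 1 / -5 -3 0]. Elementwise product with the kernel and sum: -5·1 + -4·1 + -8·2 + -4·1 + 0·2 + 1·-2 + -3·1 + 0·-2.

-34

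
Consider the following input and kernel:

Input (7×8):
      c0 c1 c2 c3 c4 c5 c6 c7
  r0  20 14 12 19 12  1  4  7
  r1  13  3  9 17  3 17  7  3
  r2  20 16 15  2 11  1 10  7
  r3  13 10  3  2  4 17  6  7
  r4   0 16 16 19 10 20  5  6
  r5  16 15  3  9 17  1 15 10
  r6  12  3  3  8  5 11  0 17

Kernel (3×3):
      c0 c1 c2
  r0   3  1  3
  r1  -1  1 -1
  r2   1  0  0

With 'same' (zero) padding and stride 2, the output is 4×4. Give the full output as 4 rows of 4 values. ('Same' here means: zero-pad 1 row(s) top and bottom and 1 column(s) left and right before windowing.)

6 -18 9 13
26 76 115 86
27 35 41 58
70 67 33 20

Output[0,0]: The receptive field on the zero-padded input at this output position is [0 0 0 / 0 20 14 / 0 13 3]. Elementwise product with the kernel and sum: 0·3 + 0·1 + 0·3 + 0·-1 + 20·1 + 14·-1 + 0·1.
Output[0,1]: The receptive field on the zero-padded input at this output position is [0 0 0 / 14 12 19 / 3 9 17]. Elementwise product with the kernel and sum: 0·3 + 0·1 + 0·3 + 14·-1 + 12·1 + 19·-1 + 3·1.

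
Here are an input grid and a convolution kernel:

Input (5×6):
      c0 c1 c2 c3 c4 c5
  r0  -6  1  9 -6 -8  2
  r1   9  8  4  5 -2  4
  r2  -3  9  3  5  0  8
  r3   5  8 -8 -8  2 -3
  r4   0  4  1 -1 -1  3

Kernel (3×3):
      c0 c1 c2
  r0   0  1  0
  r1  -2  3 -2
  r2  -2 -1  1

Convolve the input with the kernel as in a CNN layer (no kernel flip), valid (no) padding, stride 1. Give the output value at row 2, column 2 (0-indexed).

The receptive field on the input at this output position is [3 5 0 / -8 -8 2 / 1 -1 -1]. Elementwise product with the kernel and sum: 5·1 + -8·-2 + -8·3 + 2·-2 + 1·-2 + -1·-1 + -1·1.

-9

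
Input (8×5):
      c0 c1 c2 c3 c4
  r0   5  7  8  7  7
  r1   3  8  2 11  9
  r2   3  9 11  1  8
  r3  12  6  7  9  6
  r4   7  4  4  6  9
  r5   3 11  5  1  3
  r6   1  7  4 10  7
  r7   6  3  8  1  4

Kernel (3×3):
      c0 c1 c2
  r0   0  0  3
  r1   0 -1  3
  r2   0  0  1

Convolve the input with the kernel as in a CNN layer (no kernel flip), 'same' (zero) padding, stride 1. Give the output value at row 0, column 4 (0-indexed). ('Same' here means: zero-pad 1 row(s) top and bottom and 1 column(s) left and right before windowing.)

The receptive field on the zero-padded input at this output position is [0 0 0 / 7 7 0 / 11 9 0]. Elementwise product with the kernel and sum: 0·3 + 7·-1 + 0·3 + 0·1.

-7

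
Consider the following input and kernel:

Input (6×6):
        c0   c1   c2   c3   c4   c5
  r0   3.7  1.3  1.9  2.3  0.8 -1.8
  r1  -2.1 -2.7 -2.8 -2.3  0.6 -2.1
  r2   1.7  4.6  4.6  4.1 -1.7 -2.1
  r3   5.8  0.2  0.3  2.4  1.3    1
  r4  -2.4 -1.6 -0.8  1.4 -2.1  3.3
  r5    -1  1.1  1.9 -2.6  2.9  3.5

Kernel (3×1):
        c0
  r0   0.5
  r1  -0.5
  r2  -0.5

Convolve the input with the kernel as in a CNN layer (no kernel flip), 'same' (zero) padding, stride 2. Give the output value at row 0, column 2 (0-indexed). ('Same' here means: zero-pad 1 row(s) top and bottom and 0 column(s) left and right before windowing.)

-0.7

The receptive field on the zero-padded input at this output position is [0 / 0.8 / 0.6]. Elementwise product with the kernel and sum: 0·0.5 + 0.8·-0.5 + 0.6·-0.5.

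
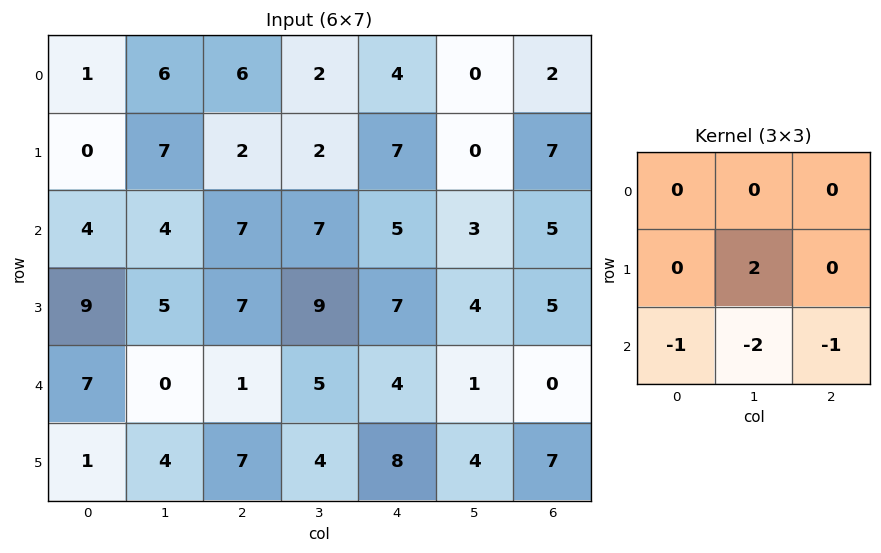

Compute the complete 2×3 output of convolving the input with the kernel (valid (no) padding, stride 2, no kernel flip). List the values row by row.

Output[0,0]: The receptive field on the input at this output position is [1 6 6 / 0 7 2 / 4 4 7]. Elementwise product with the kernel and sum: 7·2 + 4·-1 + 4·-2 + 7·-1.
Output[0,1]: The receptive field on the input at this output position is [6 2 4 / 2 2 7 / 7 7 5]. Elementwise product with the kernel and sum: 2·2 + 7·-1 + 7·-2 + 5·-1.

-5 -22 -16
2 3 2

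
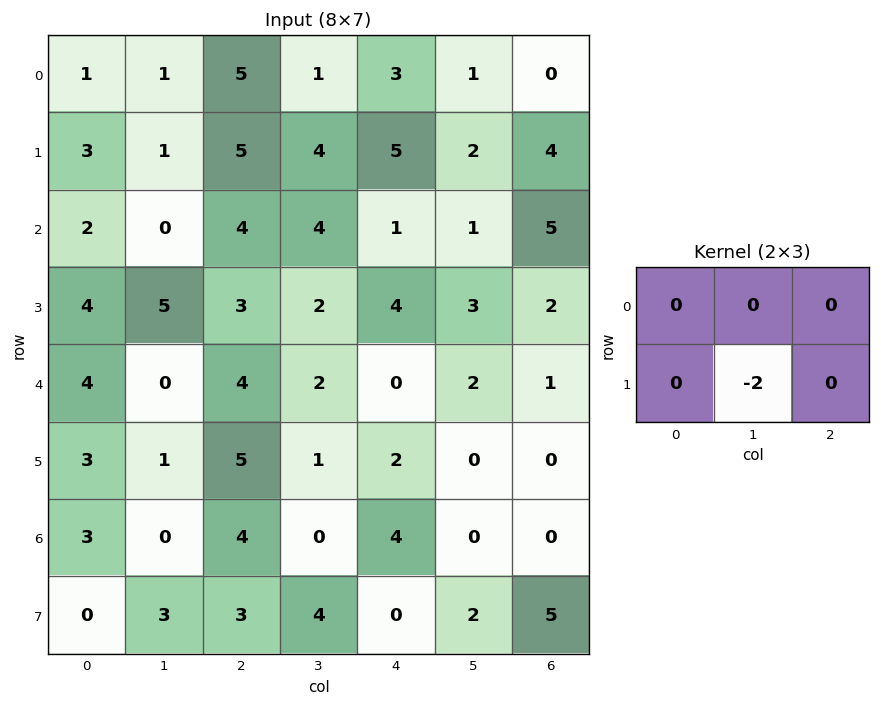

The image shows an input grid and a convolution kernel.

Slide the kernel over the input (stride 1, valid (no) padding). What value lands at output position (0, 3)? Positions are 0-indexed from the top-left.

The receptive field on the input at this output position is [1 3 1 / 4 5 2]. Elementwise product with the kernel and sum: 5·-2.

-10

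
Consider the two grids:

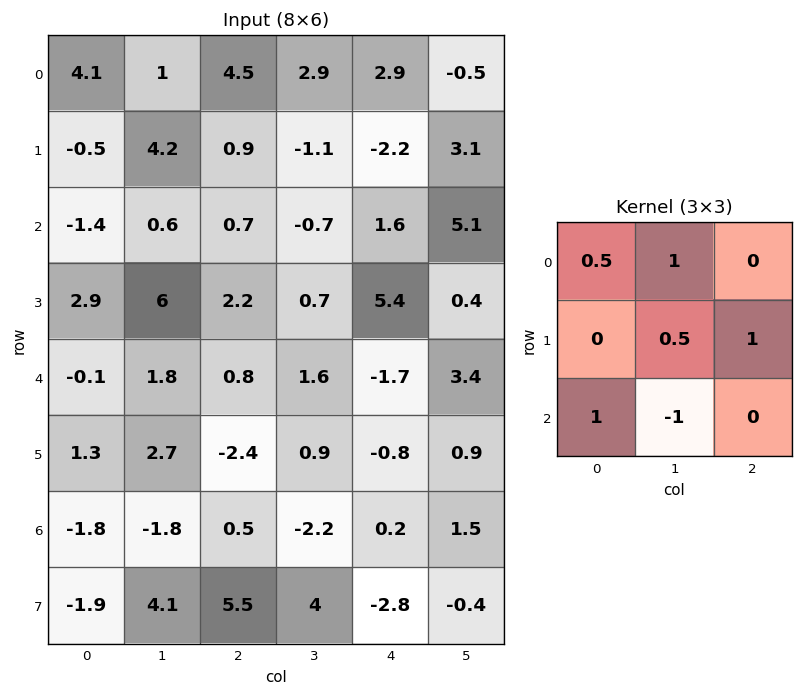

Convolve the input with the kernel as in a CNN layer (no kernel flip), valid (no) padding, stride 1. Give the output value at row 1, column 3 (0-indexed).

-1.55

The receptive field on the input at this output position is [-1.1 -2.2 3.1 / -0.7 1.6 5.1 / 0.7 5.4 0.4]. Elementwise product with the kernel and sum: -1.1·0.5 + -2.2·1 + 1.6·0.5 + 5.1·1 + 0.7·1 + 5.4·-1.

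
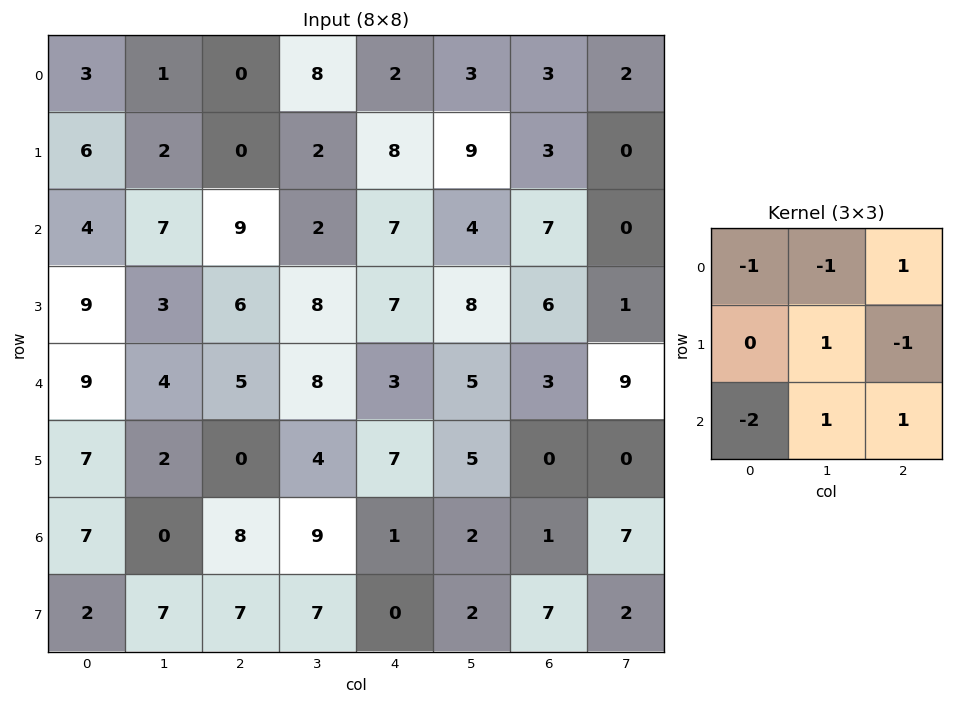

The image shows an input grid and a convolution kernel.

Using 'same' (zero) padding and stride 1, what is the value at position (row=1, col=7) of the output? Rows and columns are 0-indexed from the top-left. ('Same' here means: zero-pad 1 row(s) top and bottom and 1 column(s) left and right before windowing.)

-19

The receptive field on the zero-padded input at this output position is [3 2 0 / 3 0 0 / 7 0 0]. Elementwise product with the kernel and sum: 3·-1 + 2·-1 + 0·1 + 0·1 + 0·-1 + 7·-2 + 0·1 + 0·1.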